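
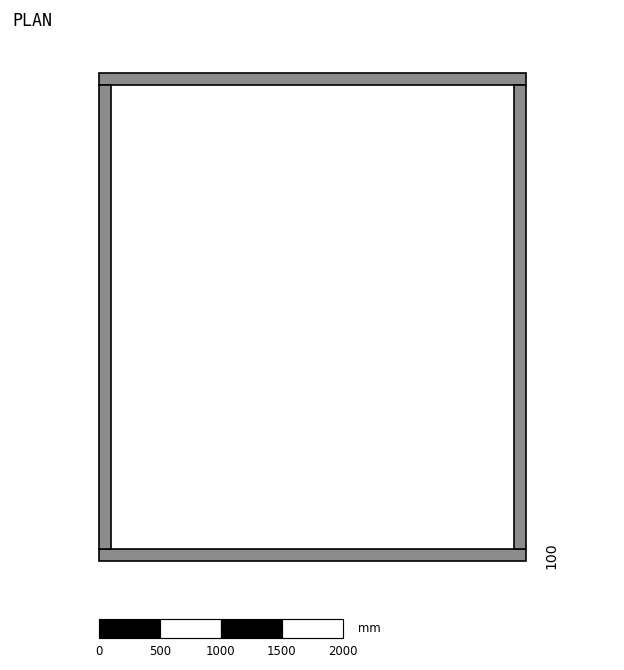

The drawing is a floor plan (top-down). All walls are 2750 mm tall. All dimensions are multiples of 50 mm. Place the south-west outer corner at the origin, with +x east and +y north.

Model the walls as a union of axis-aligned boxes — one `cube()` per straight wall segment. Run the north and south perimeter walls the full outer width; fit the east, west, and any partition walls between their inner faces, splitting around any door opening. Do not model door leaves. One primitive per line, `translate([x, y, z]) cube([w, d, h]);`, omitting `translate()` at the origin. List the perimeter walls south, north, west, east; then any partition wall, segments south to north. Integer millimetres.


cube([3500, 100, 2750]);
translate([0, 3900, 0]) cube([3500, 100, 2750]);
translate([0, 100, 0]) cube([100, 3800, 2750]);
translate([3400, 100, 0]) cube([100, 3800, 2750]);


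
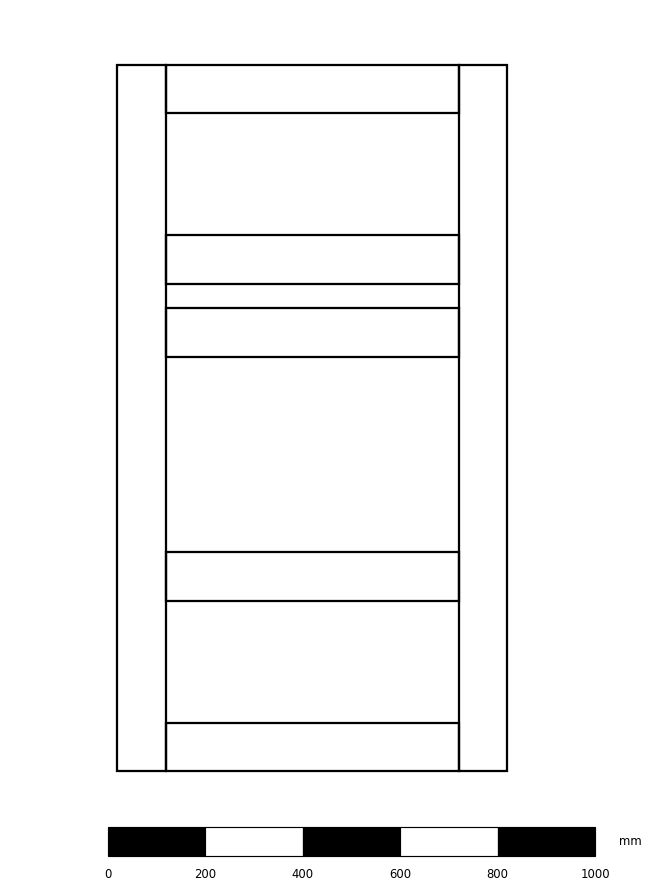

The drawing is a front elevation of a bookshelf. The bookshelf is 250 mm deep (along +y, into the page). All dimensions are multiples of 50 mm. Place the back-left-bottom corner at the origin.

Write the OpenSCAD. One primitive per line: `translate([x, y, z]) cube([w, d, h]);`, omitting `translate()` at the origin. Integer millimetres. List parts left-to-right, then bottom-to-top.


cube([100, 250, 1450]);
translate([100, 0, 0]) cube([600, 250, 100]);
translate([100, 0, 350]) cube([600, 250, 100]);
translate([100, 0, 850]) cube([600, 250, 100]);
translate([100, 0, 1000]) cube([600, 250, 100]);
translate([100, 0, 1350]) cube([600, 250, 100]);
translate([700, 0, 0]) cube([100, 250, 1450]);


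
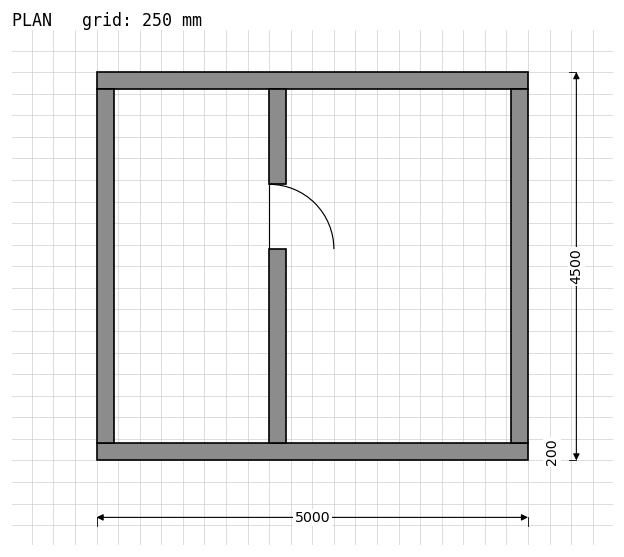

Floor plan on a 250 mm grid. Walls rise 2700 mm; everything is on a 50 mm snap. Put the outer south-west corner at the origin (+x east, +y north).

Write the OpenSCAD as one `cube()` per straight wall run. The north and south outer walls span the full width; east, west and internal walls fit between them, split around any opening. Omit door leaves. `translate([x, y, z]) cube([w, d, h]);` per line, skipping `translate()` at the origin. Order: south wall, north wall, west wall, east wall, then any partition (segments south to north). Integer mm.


cube([5000, 200, 2700]);
translate([0, 4300, 0]) cube([5000, 200, 2700]);
translate([0, 200, 0]) cube([200, 4100, 2700]);
translate([4800, 200, 0]) cube([200, 4100, 2700]);
translate([2000, 200, 0]) cube([200, 2250, 2700]);
translate([2000, 3200, 0]) cube([200, 1100, 2700]);


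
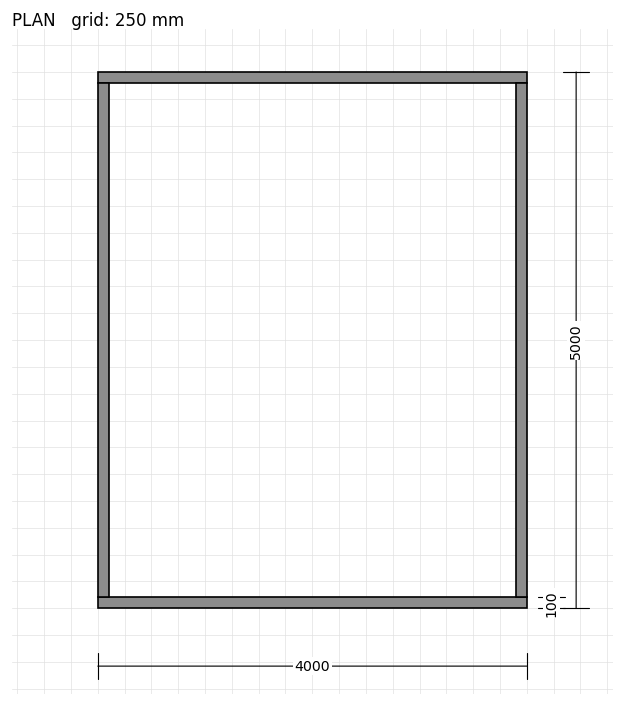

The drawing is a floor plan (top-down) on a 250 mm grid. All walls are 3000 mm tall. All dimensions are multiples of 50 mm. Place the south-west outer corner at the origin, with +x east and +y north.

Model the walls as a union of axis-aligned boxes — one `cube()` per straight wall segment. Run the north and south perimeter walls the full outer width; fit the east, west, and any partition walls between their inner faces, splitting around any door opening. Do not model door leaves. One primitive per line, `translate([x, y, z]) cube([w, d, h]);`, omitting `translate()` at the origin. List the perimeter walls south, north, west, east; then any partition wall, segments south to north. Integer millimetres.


cube([4000, 100, 3000]);
translate([0, 4900, 0]) cube([4000, 100, 3000]);
translate([0, 100, 0]) cube([100, 4800, 3000]);
translate([3900, 100, 0]) cube([100, 4800, 3000]);


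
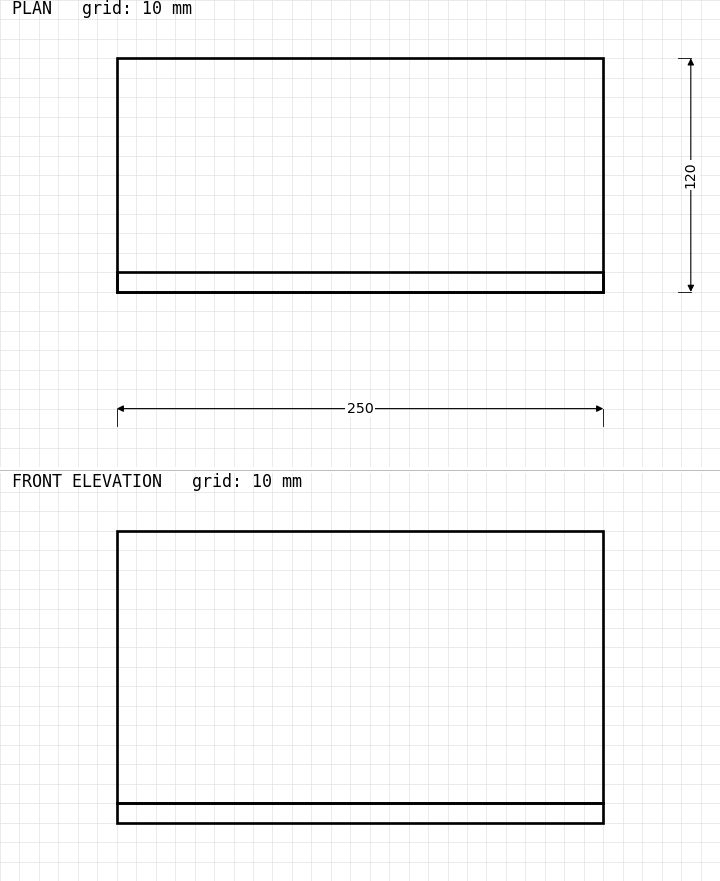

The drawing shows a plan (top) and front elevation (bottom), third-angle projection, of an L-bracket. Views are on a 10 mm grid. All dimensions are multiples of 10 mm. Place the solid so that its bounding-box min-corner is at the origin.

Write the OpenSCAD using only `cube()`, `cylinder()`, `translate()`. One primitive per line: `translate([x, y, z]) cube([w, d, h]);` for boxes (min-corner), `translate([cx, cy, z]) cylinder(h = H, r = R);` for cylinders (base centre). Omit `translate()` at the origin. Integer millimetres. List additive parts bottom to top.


cube([250, 120, 10]);
translate([0, 0, 10]) cube([250, 10, 140]);


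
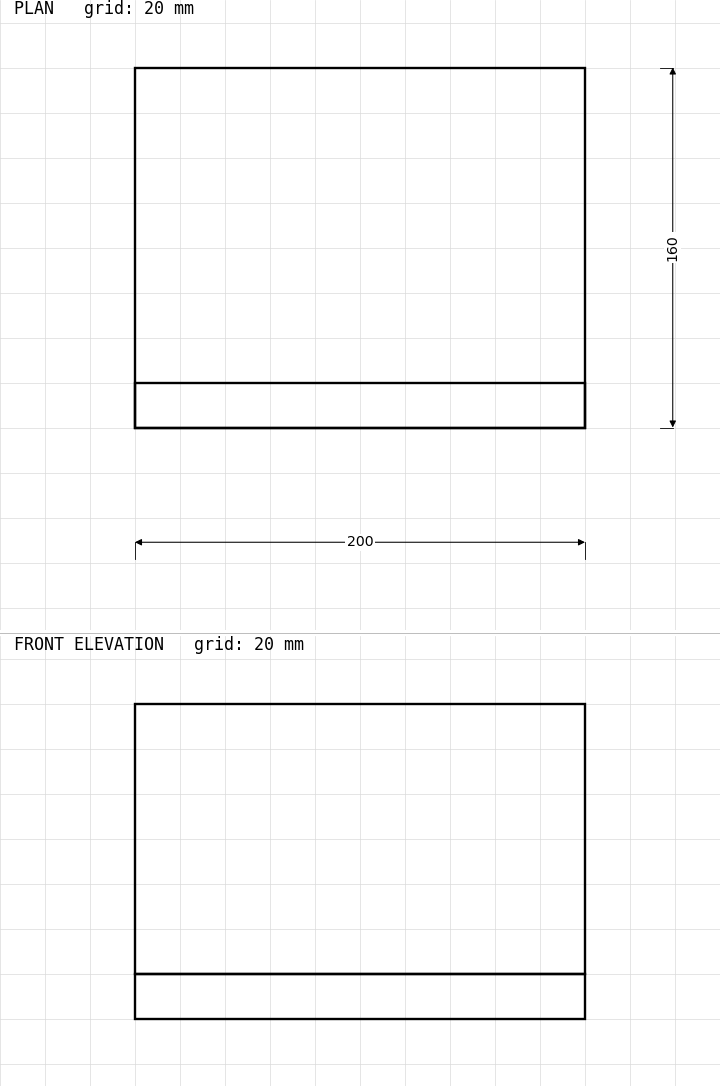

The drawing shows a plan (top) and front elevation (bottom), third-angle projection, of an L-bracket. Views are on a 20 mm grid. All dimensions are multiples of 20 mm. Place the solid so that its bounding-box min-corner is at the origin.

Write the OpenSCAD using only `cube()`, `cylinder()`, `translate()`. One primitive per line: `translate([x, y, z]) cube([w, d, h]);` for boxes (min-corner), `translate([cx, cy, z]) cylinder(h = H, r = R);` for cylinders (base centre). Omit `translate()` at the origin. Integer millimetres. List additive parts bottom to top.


cube([200, 160, 20]);
translate([0, 0, 20]) cube([200, 20, 120]);


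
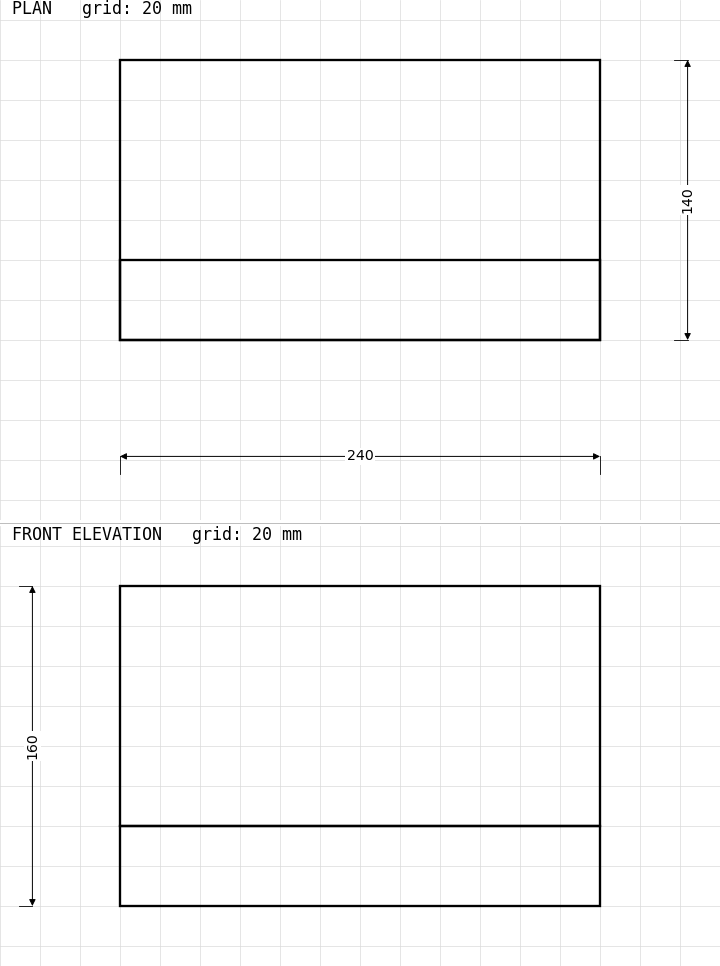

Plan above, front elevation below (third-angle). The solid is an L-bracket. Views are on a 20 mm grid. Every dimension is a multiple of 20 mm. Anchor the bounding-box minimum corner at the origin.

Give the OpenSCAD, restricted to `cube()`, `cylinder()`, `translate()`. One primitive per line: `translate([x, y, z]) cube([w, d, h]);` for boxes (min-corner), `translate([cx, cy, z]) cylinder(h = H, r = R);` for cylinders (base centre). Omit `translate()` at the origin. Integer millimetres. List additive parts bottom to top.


cube([240, 140, 40]);
translate([0, 0, 40]) cube([240, 40, 120]);


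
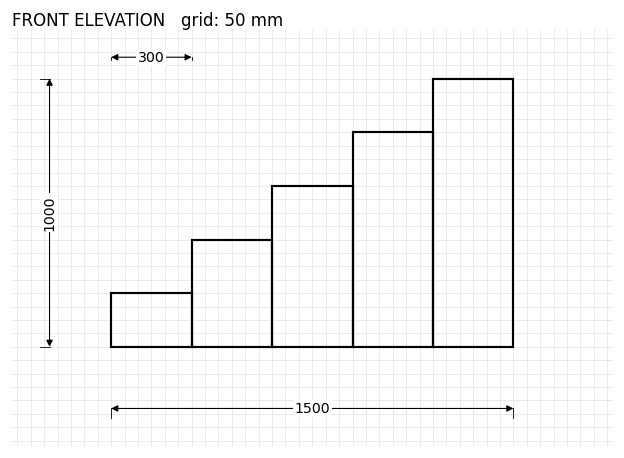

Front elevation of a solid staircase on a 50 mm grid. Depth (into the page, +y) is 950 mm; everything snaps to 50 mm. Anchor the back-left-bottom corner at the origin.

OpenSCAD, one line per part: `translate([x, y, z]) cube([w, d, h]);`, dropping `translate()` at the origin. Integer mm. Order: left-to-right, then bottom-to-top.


cube([300, 950, 200]);
translate([300, 0, 0]) cube([300, 950, 400]);
translate([600, 0, 0]) cube([300, 950, 600]);
translate([900, 0, 0]) cube([300, 950, 800]);
translate([1200, 0, 0]) cube([300, 950, 1000]);


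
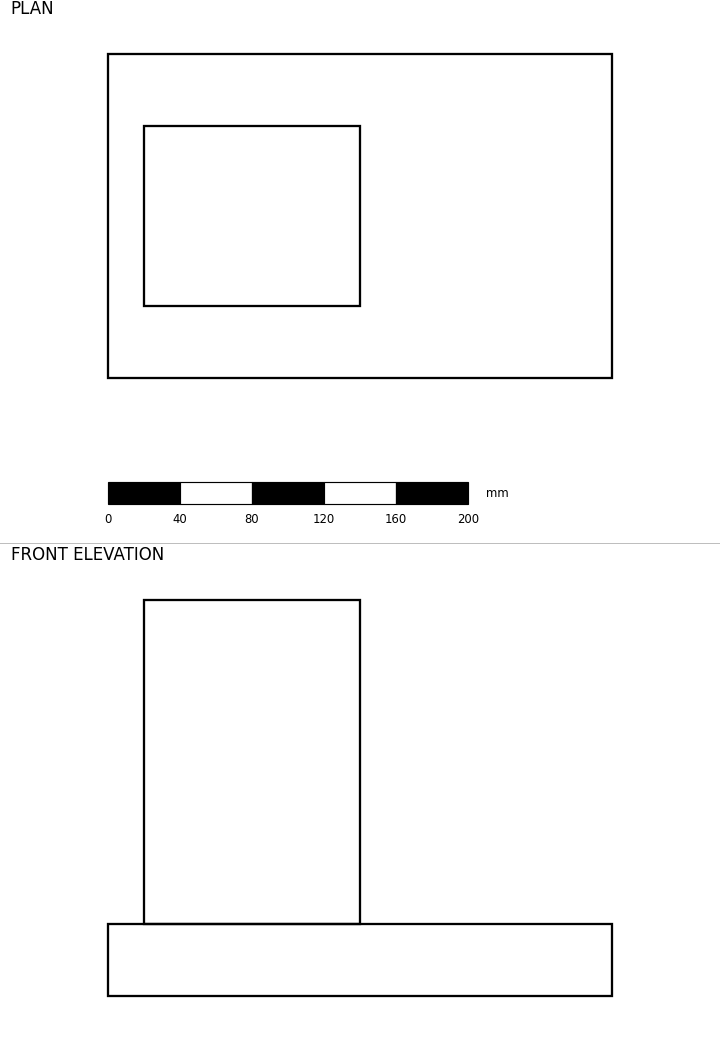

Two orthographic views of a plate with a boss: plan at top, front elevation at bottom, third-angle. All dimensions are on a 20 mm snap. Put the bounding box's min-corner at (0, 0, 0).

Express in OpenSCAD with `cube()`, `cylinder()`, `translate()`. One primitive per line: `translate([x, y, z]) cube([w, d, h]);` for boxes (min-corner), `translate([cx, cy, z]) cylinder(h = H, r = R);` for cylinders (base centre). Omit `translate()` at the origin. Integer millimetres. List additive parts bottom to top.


cube([280, 180, 40]);
translate([20, 40, 40]) cube([120, 100, 180]);


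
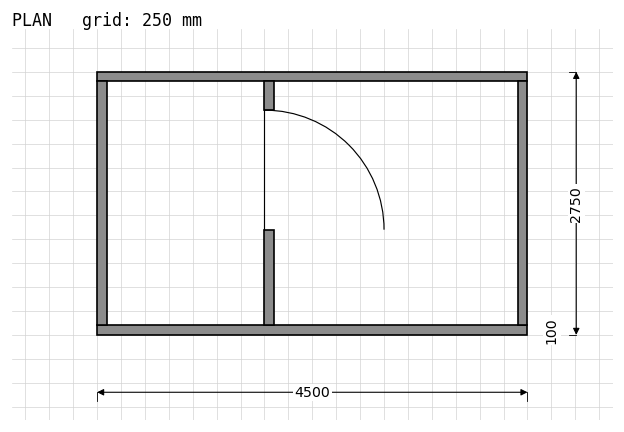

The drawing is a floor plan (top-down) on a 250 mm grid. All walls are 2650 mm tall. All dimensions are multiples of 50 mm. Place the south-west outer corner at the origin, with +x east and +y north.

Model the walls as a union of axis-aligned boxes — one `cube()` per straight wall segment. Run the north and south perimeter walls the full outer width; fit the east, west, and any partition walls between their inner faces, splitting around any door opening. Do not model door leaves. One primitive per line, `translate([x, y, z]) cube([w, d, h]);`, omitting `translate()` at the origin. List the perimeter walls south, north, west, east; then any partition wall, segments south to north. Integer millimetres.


cube([4500, 100, 2650]);
translate([0, 2650, 0]) cube([4500, 100, 2650]);
translate([0, 100, 0]) cube([100, 2550, 2650]);
translate([4400, 100, 0]) cube([100, 2550, 2650]);
translate([1750, 100, 0]) cube([100, 1000, 2650]);
translate([1750, 2350, 0]) cube([100, 300, 2650]);


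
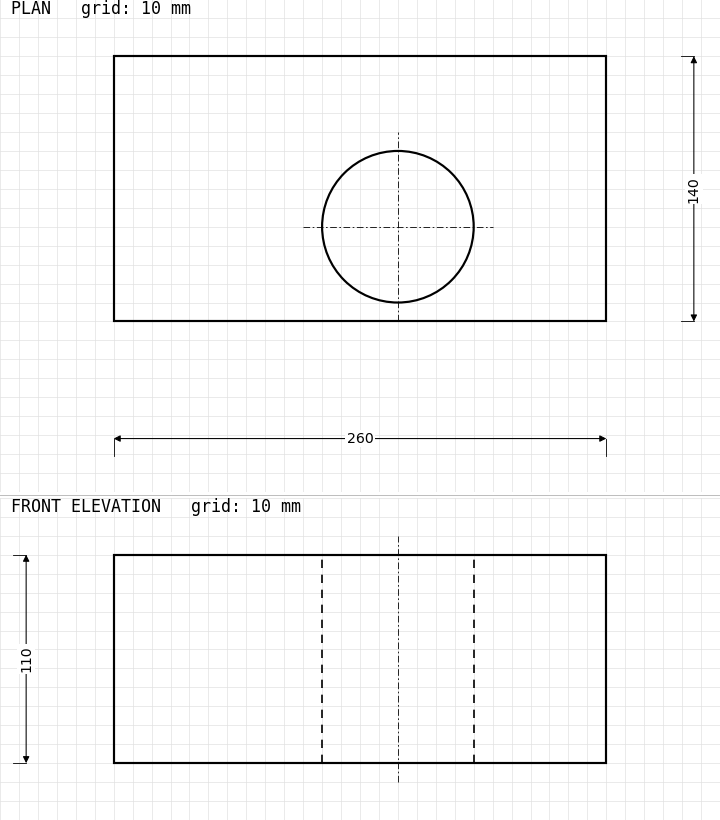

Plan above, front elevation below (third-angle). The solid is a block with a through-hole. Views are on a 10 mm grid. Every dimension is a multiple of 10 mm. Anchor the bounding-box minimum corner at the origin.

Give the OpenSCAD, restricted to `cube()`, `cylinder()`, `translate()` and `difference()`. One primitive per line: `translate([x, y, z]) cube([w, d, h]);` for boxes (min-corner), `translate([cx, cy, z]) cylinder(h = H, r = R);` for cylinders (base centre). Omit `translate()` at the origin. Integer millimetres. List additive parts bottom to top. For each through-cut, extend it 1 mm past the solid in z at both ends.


difference() {
  cube([260, 140, 110]);
  translate([150, 50, -1]) cylinder(h = 112, r = 40);
}


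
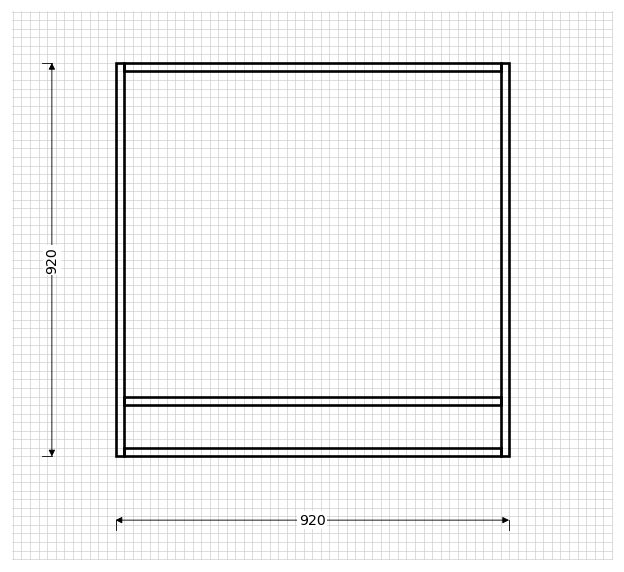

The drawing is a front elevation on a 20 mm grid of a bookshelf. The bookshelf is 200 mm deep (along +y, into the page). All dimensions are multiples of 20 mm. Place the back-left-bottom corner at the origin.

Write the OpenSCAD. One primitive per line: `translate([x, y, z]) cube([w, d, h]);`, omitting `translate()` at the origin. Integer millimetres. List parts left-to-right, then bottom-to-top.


cube([20, 200, 920]);
translate([20, 0, 0]) cube([880, 200, 20]);
translate([20, 0, 120]) cube([880, 200, 20]);
translate([20, 0, 900]) cube([880, 200, 20]);
translate([900, 0, 0]) cube([20, 200, 920]);


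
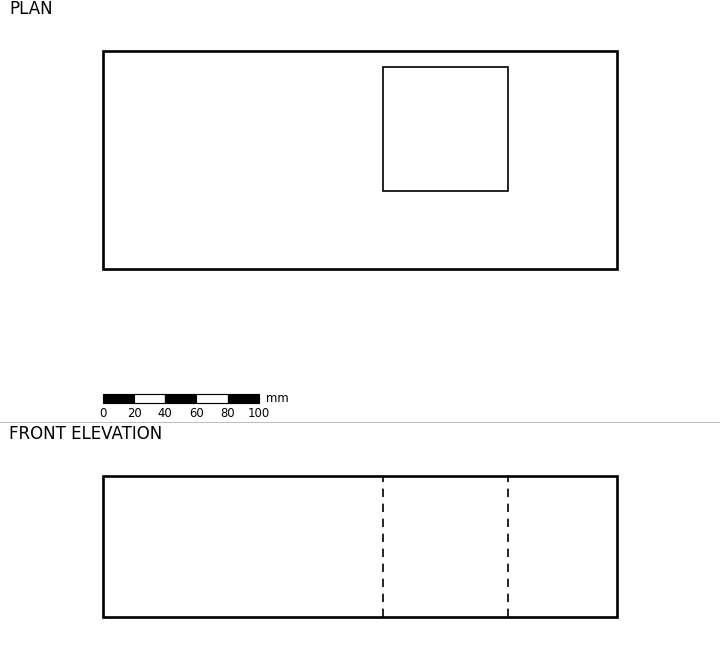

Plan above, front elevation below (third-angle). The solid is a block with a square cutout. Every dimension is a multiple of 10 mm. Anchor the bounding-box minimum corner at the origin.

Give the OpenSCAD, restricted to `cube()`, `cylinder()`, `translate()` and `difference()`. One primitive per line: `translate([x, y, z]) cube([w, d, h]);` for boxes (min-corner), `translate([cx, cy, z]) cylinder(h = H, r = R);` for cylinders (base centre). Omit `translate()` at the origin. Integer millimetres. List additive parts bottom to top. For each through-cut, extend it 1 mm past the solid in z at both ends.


difference() {
  cube([330, 140, 90]);
  translate([180, 50, -1]) cube([80, 80, 92]);
}


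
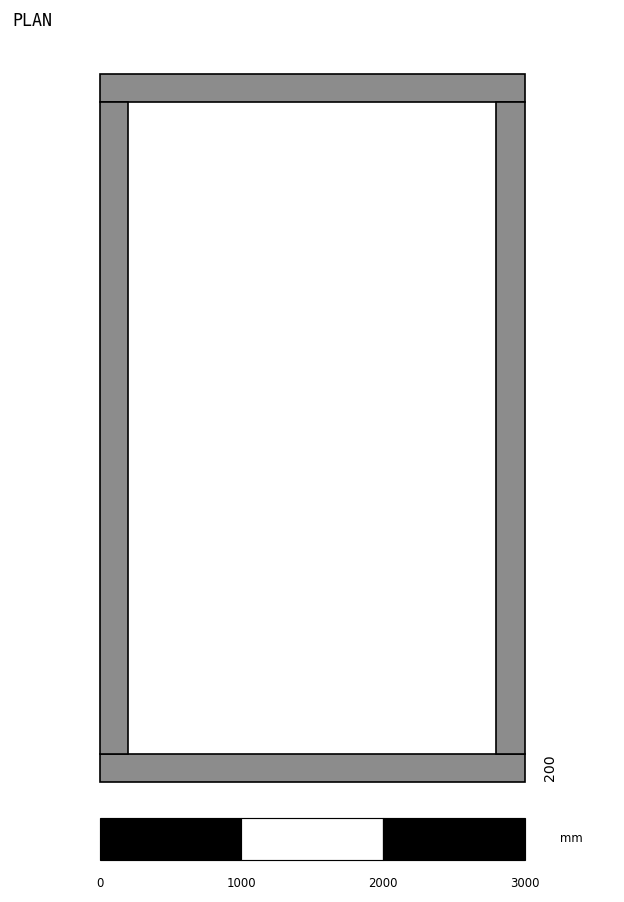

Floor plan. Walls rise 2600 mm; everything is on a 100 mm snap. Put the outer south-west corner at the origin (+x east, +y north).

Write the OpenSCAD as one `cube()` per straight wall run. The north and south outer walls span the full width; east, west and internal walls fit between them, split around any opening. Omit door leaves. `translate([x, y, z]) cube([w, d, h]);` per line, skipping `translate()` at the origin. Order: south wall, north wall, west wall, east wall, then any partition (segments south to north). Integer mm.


cube([3000, 200, 2600]);
translate([0, 4800, 0]) cube([3000, 200, 2600]);
translate([0, 200, 0]) cube([200, 4600, 2600]);
translate([2800, 200, 0]) cube([200, 4600, 2600]);


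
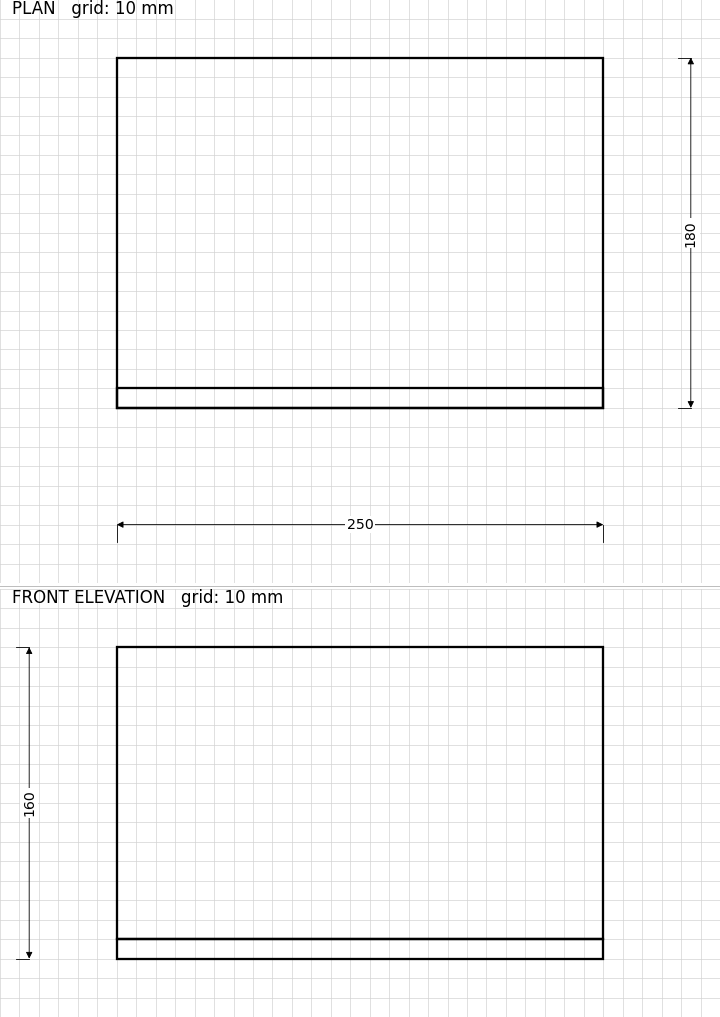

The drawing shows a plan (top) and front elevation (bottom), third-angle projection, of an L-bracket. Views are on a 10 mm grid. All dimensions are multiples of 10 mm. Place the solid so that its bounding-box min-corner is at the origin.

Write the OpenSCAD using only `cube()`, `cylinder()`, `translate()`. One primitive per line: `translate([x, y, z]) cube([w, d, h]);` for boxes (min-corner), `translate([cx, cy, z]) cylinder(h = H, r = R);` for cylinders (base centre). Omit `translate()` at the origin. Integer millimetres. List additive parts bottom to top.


cube([250, 180, 10]);
translate([0, 0, 10]) cube([250, 10, 150]);


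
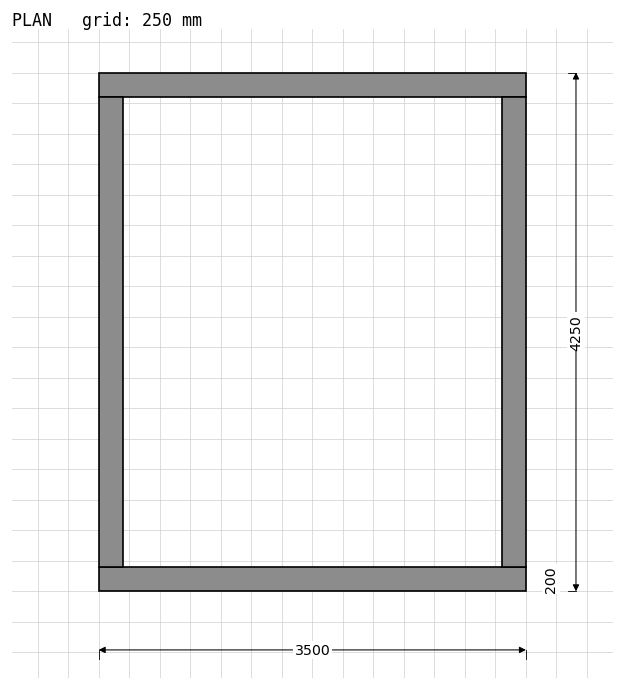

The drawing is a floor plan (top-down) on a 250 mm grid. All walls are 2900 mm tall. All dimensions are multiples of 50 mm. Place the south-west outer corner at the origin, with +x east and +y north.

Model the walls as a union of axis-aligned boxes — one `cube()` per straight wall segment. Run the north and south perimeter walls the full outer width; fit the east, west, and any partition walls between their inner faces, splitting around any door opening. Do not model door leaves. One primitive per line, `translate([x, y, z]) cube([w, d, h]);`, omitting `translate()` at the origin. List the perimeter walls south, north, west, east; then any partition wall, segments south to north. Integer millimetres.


cube([3500, 200, 2900]);
translate([0, 4050, 0]) cube([3500, 200, 2900]);
translate([0, 200, 0]) cube([200, 3850, 2900]);
translate([3300, 200, 0]) cube([200, 3850, 2900]);


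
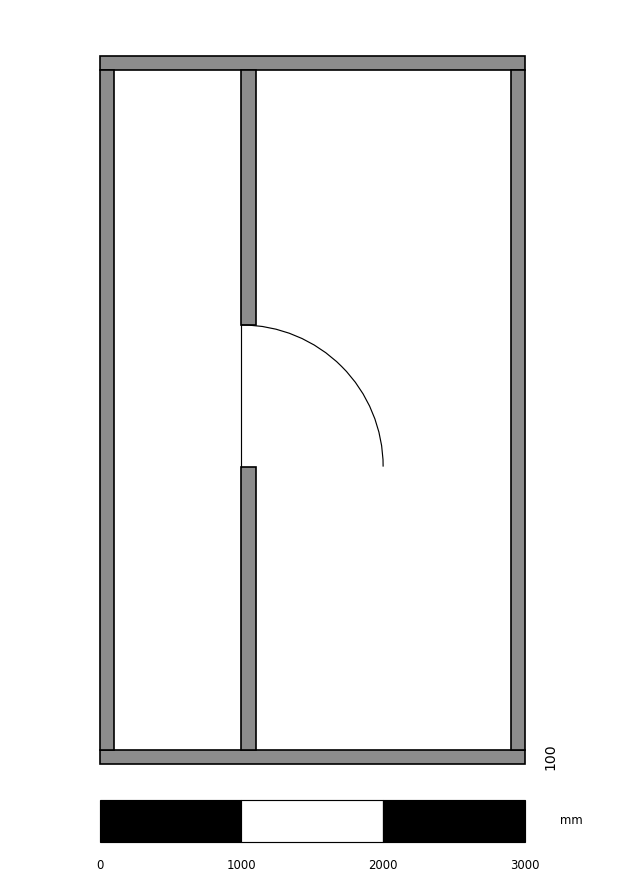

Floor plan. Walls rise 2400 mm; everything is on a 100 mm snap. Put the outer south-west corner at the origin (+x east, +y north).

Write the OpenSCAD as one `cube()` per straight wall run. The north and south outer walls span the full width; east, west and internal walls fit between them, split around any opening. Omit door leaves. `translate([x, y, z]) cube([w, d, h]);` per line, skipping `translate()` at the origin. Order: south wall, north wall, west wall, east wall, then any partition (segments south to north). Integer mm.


cube([3000, 100, 2400]);
translate([0, 4900, 0]) cube([3000, 100, 2400]);
translate([0, 100, 0]) cube([100, 4800, 2400]);
translate([2900, 100, 0]) cube([100, 4800, 2400]);
translate([1000, 100, 0]) cube([100, 2000, 2400]);
translate([1000, 3100, 0]) cube([100, 1800, 2400]);


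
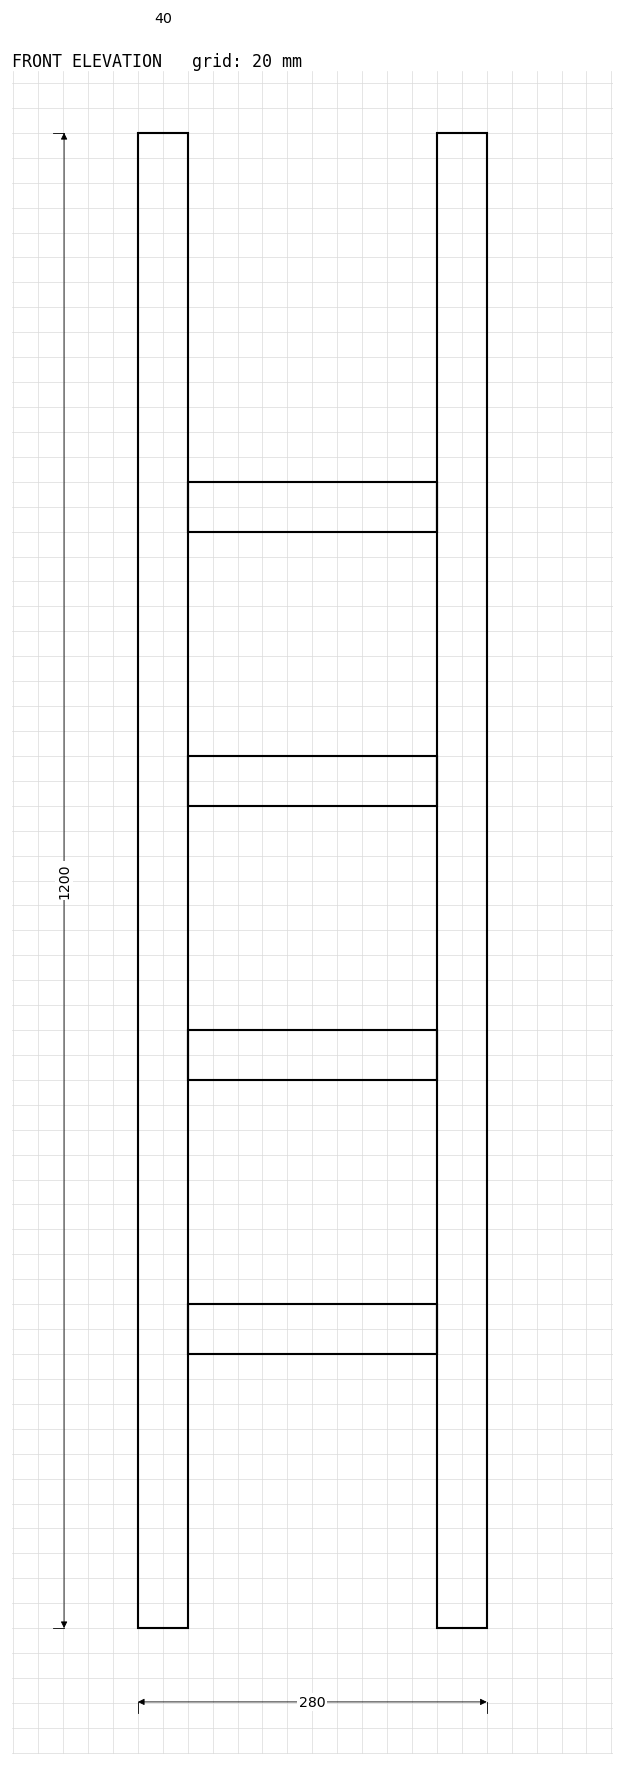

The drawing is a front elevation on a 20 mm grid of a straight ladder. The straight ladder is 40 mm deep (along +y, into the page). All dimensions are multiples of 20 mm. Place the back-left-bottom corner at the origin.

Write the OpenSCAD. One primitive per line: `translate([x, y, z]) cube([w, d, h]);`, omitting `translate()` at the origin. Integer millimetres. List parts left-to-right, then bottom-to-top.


cube([40, 40, 1200]);
translate([40, 0, 220]) cube([200, 40, 40]);
translate([40, 0, 440]) cube([200, 40, 40]);
translate([40, 0, 660]) cube([200, 40, 40]);
translate([40, 0, 880]) cube([200, 40, 40]);
translate([240, 0, 0]) cube([40, 40, 1200]);


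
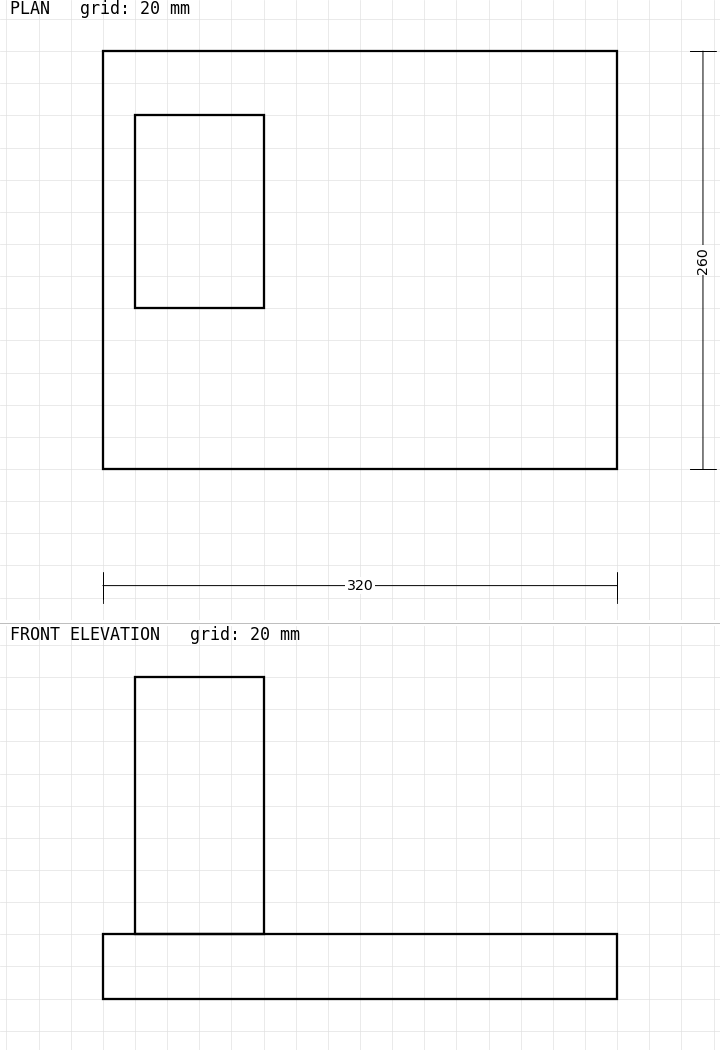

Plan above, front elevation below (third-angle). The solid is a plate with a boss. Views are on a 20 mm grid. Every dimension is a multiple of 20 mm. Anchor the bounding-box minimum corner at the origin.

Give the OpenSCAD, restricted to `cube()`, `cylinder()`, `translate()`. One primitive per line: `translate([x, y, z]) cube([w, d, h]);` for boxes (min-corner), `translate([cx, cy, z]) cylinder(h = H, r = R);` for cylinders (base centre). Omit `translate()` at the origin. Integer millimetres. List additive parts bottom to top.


cube([320, 260, 40]);
translate([20, 100, 40]) cube([80, 120, 160]);


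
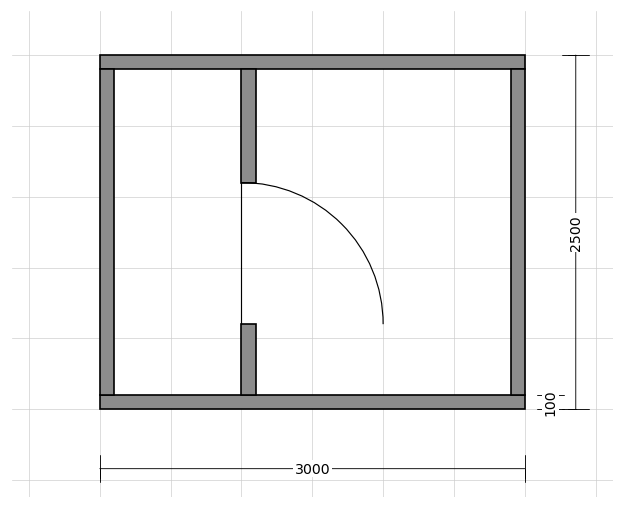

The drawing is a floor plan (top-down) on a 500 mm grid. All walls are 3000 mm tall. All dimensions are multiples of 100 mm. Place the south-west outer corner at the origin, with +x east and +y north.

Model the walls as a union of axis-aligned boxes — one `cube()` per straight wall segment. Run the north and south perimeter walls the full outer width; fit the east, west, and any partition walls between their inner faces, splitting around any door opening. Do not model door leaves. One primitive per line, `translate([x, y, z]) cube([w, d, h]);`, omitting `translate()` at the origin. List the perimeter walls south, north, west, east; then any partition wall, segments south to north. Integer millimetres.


cube([3000, 100, 3000]);
translate([0, 2400, 0]) cube([3000, 100, 3000]);
translate([0, 100, 0]) cube([100, 2300, 3000]);
translate([2900, 100, 0]) cube([100, 2300, 3000]);
translate([1000, 100, 0]) cube([100, 500, 3000]);
translate([1000, 1600, 0]) cube([100, 800, 3000]);


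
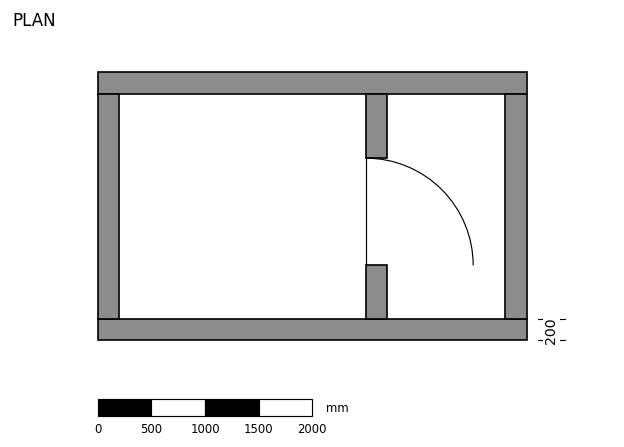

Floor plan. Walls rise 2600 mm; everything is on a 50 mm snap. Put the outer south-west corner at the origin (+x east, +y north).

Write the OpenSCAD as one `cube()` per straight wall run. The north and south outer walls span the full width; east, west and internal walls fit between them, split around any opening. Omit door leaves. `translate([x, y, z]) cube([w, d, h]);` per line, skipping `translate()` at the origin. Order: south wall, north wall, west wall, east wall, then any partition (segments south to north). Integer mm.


cube([4000, 200, 2600]);
translate([0, 2300, 0]) cube([4000, 200, 2600]);
translate([0, 200, 0]) cube([200, 2100, 2600]);
translate([3800, 200, 0]) cube([200, 2100, 2600]);
translate([2500, 200, 0]) cube([200, 500, 2600]);
translate([2500, 1700, 0]) cube([200, 600, 2600]);


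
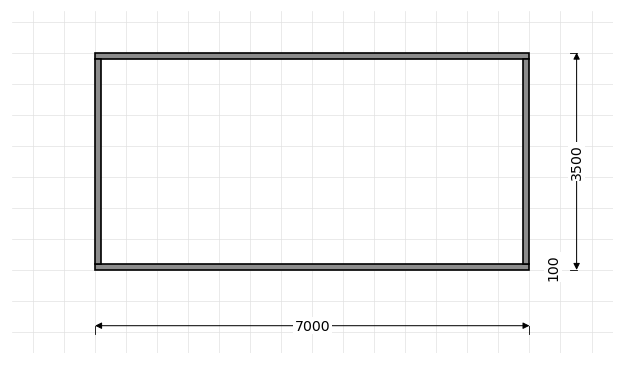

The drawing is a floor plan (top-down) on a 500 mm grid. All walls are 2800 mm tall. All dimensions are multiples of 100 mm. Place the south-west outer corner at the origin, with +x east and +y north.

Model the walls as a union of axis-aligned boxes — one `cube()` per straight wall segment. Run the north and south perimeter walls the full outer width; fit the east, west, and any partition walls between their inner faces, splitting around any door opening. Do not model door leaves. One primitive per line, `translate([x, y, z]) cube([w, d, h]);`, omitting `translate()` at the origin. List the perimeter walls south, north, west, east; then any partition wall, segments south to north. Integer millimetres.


cube([7000, 100, 2800]);
translate([0, 3400, 0]) cube([7000, 100, 2800]);
translate([0, 100, 0]) cube([100, 3300, 2800]);
translate([6900, 100, 0]) cube([100, 3300, 2800]);


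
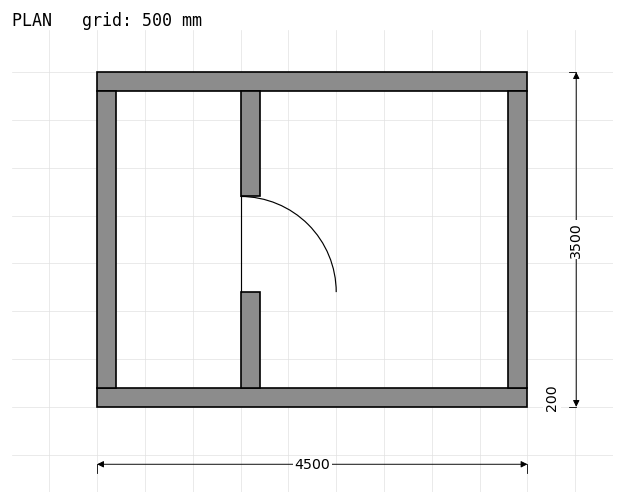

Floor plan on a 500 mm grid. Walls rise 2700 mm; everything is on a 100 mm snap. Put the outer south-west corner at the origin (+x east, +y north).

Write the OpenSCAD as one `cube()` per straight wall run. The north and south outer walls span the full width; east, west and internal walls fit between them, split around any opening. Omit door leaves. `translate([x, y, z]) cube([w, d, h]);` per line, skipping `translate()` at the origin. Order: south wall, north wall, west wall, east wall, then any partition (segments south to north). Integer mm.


cube([4500, 200, 2700]);
translate([0, 3300, 0]) cube([4500, 200, 2700]);
translate([0, 200, 0]) cube([200, 3100, 2700]);
translate([4300, 200, 0]) cube([200, 3100, 2700]);
translate([1500, 200, 0]) cube([200, 1000, 2700]);
translate([1500, 2200, 0]) cube([200, 1100, 2700]);


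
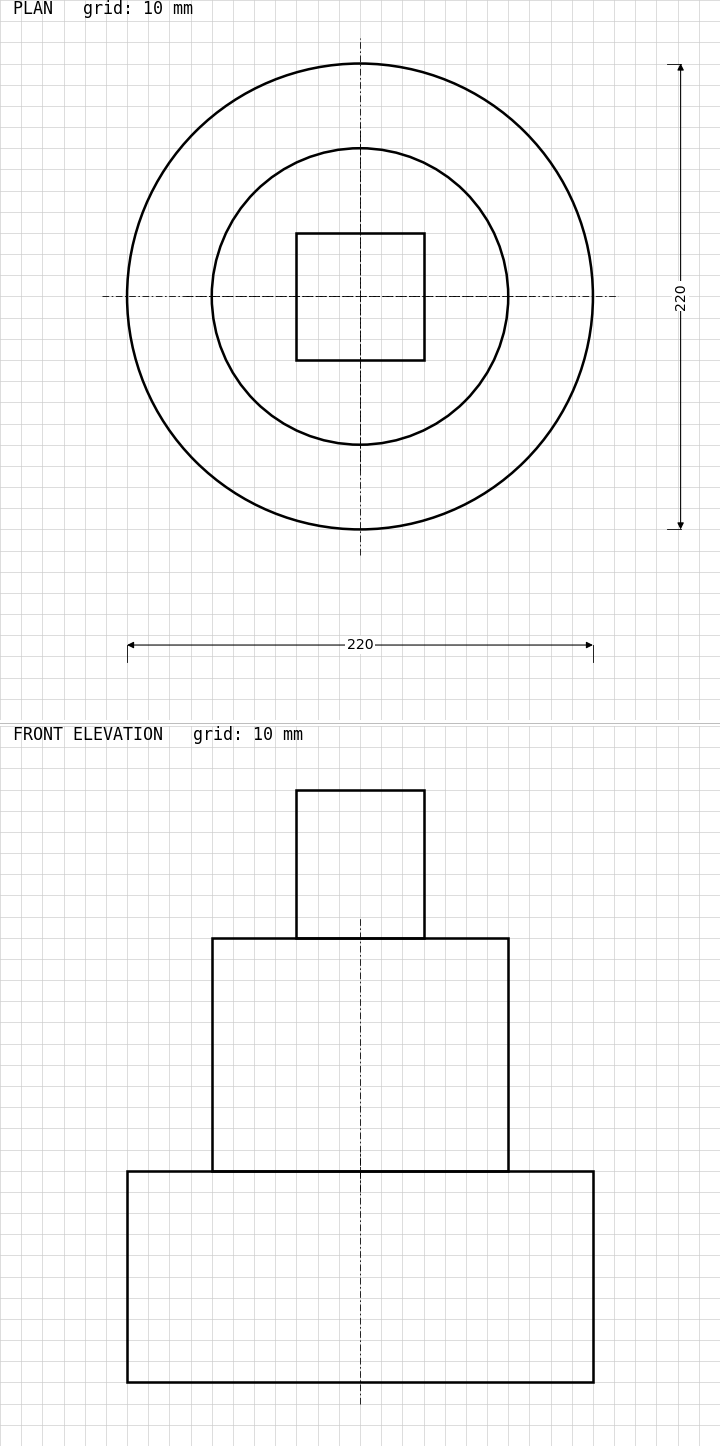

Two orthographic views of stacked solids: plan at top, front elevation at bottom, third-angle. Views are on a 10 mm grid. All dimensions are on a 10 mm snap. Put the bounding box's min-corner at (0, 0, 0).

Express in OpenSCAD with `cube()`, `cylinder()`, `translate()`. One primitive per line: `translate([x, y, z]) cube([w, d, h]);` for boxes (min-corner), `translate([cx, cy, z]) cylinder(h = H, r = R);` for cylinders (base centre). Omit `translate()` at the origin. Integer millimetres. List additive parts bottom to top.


translate([110, 110, 0]) cylinder(h = 100, r = 110);
translate([110, 110, 100]) cylinder(h = 110, r = 70);
translate([80, 80, 210]) cube([60, 60, 70]);


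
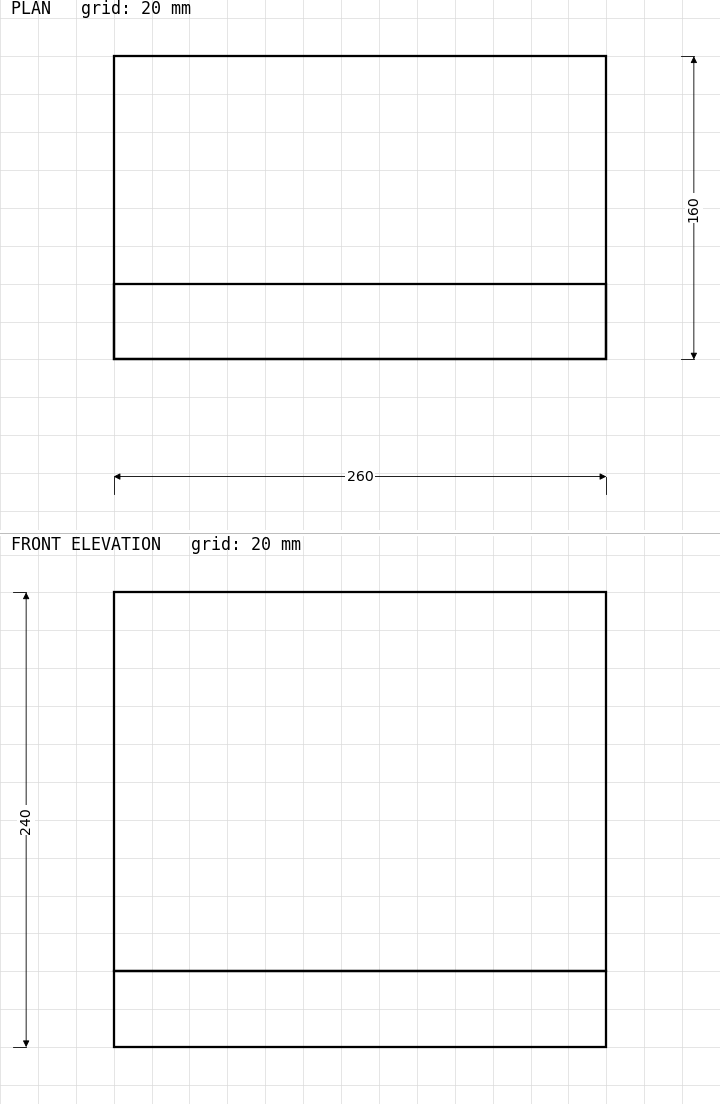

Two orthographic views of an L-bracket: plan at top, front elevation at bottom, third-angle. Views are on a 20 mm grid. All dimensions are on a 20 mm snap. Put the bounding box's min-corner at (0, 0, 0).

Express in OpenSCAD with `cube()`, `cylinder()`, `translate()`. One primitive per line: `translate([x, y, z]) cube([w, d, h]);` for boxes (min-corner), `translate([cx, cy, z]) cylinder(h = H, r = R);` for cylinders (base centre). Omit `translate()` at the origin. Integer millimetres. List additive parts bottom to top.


cube([260, 160, 40]);
translate([0, 0, 40]) cube([260, 40, 200]);


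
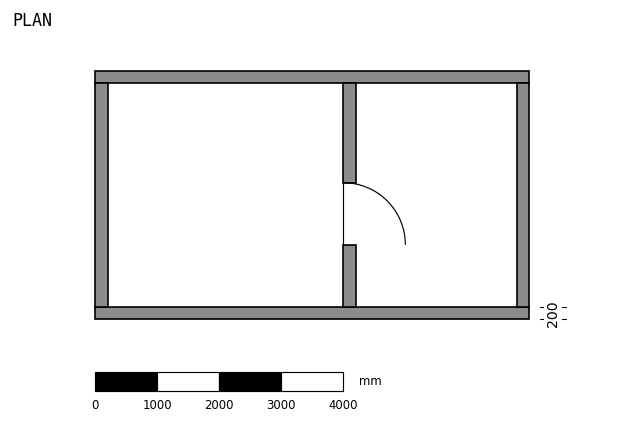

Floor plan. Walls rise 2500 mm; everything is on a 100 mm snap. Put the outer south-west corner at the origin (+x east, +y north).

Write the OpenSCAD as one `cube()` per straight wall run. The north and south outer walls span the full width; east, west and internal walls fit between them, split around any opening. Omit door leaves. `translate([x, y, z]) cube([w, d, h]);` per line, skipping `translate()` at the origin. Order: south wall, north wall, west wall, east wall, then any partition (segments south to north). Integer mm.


cube([7000, 200, 2500]);
translate([0, 3800, 0]) cube([7000, 200, 2500]);
translate([0, 200, 0]) cube([200, 3600, 2500]);
translate([6800, 200, 0]) cube([200, 3600, 2500]);
translate([4000, 200, 0]) cube([200, 1000, 2500]);
translate([4000, 2200, 0]) cube([200, 1600, 2500]);


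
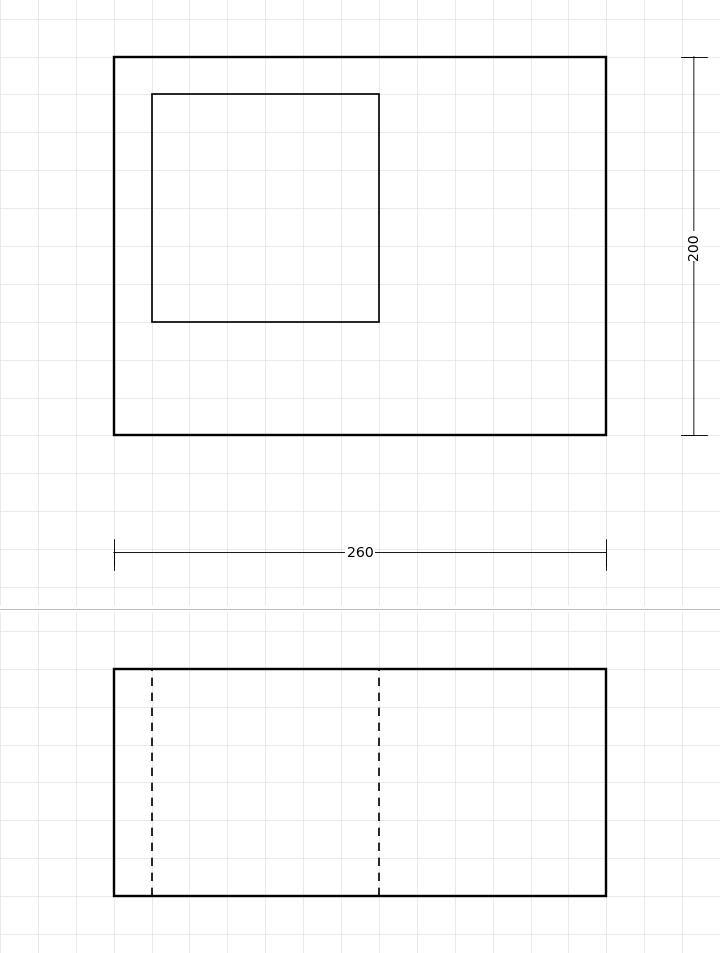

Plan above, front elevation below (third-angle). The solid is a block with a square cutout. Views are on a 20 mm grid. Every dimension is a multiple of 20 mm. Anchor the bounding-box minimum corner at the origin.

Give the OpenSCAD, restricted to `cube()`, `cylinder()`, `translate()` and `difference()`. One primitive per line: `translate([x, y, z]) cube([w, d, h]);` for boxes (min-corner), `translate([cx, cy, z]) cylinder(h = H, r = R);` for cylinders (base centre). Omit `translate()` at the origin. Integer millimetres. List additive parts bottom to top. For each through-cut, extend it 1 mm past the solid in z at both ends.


difference() {
  cube([260, 200, 120]);
  translate([20, 60, -1]) cube([120, 120, 122]);
}


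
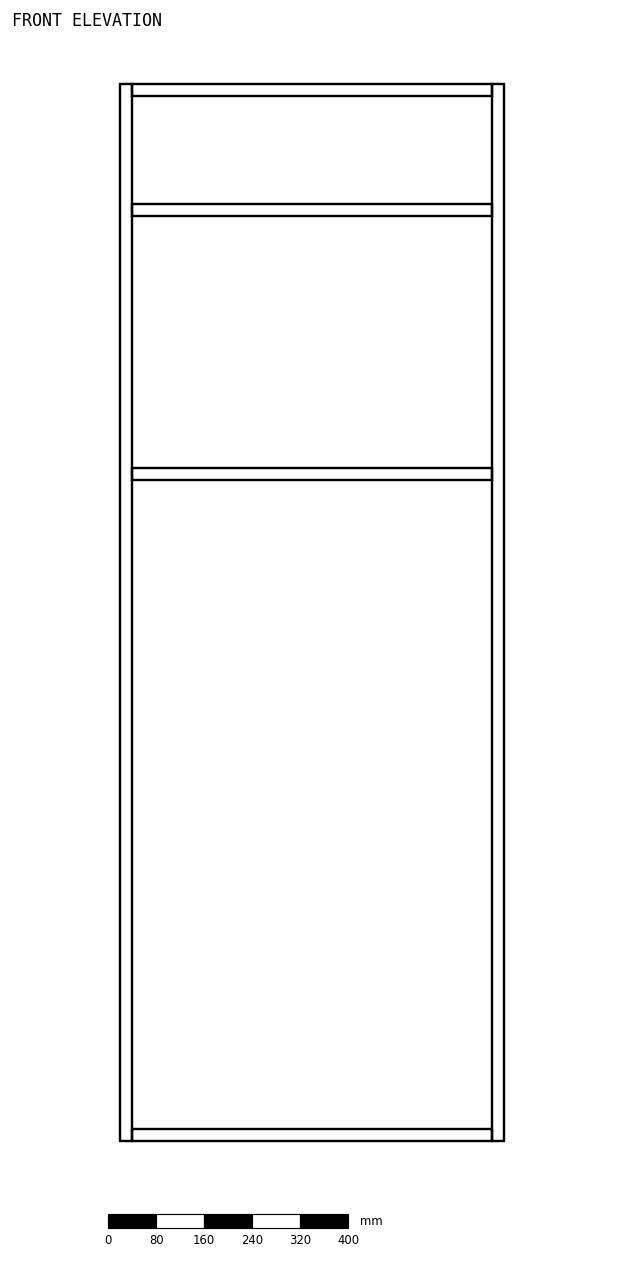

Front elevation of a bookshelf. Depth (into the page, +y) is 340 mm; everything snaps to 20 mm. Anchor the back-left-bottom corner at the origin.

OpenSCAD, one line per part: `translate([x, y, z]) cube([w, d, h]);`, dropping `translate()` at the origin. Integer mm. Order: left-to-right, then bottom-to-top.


cube([20, 340, 1760]);
translate([20, 0, 0]) cube([600, 340, 20]);
translate([20, 0, 1100]) cube([600, 340, 20]);
translate([20, 0, 1540]) cube([600, 340, 20]);
translate([20, 0, 1740]) cube([600, 340, 20]);
translate([620, 0, 0]) cube([20, 340, 1760]);


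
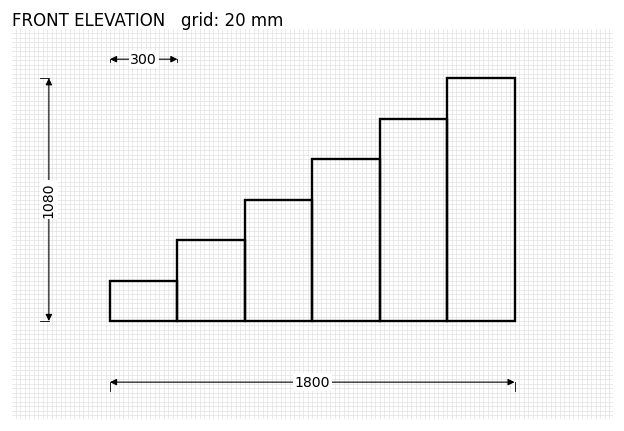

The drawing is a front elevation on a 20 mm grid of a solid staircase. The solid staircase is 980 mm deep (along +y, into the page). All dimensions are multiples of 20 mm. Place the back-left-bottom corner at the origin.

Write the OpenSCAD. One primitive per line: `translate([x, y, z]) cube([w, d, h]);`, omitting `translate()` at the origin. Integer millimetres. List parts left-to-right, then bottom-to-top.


cube([300, 980, 180]);
translate([300, 0, 0]) cube([300, 980, 360]);
translate([600, 0, 0]) cube([300, 980, 540]);
translate([900, 0, 0]) cube([300, 980, 720]);
translate([1200, 0, 0]) cube([300, 980, 900]);
translate([1500, 0, 0]) cube([300, 980, 1080]);


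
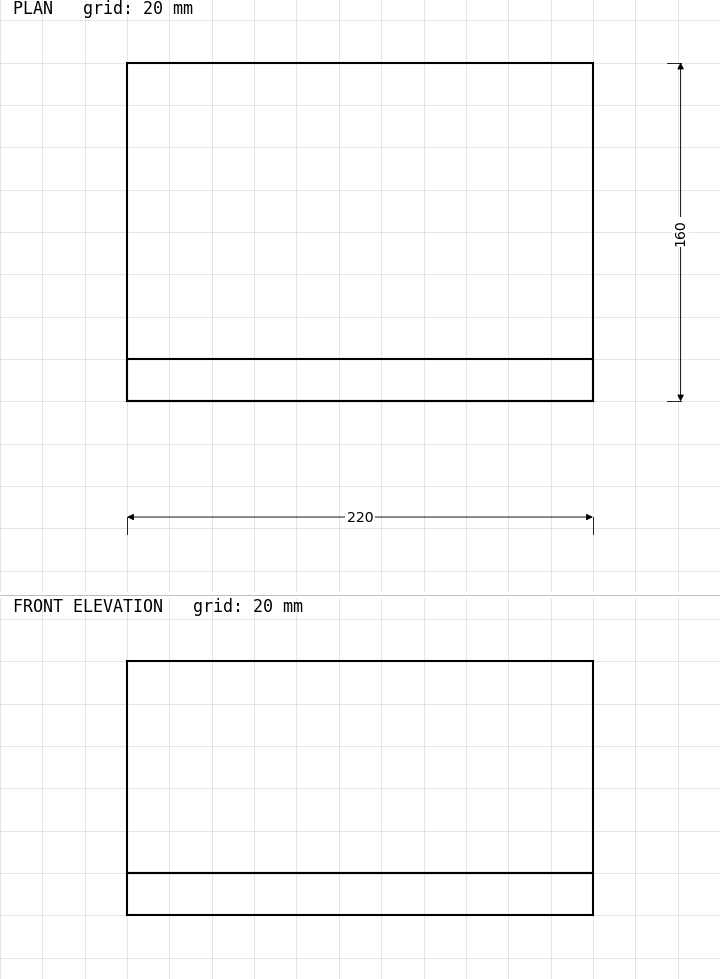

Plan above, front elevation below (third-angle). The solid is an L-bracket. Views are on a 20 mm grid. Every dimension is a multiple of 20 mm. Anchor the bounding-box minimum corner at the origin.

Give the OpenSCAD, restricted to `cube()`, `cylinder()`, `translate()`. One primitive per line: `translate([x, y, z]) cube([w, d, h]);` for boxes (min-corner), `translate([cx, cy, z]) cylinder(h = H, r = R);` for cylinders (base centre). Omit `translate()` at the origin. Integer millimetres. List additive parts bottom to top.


cube([220, 160, 20]);
translate([0, 0, 20]) cube([220, 20, 100]);


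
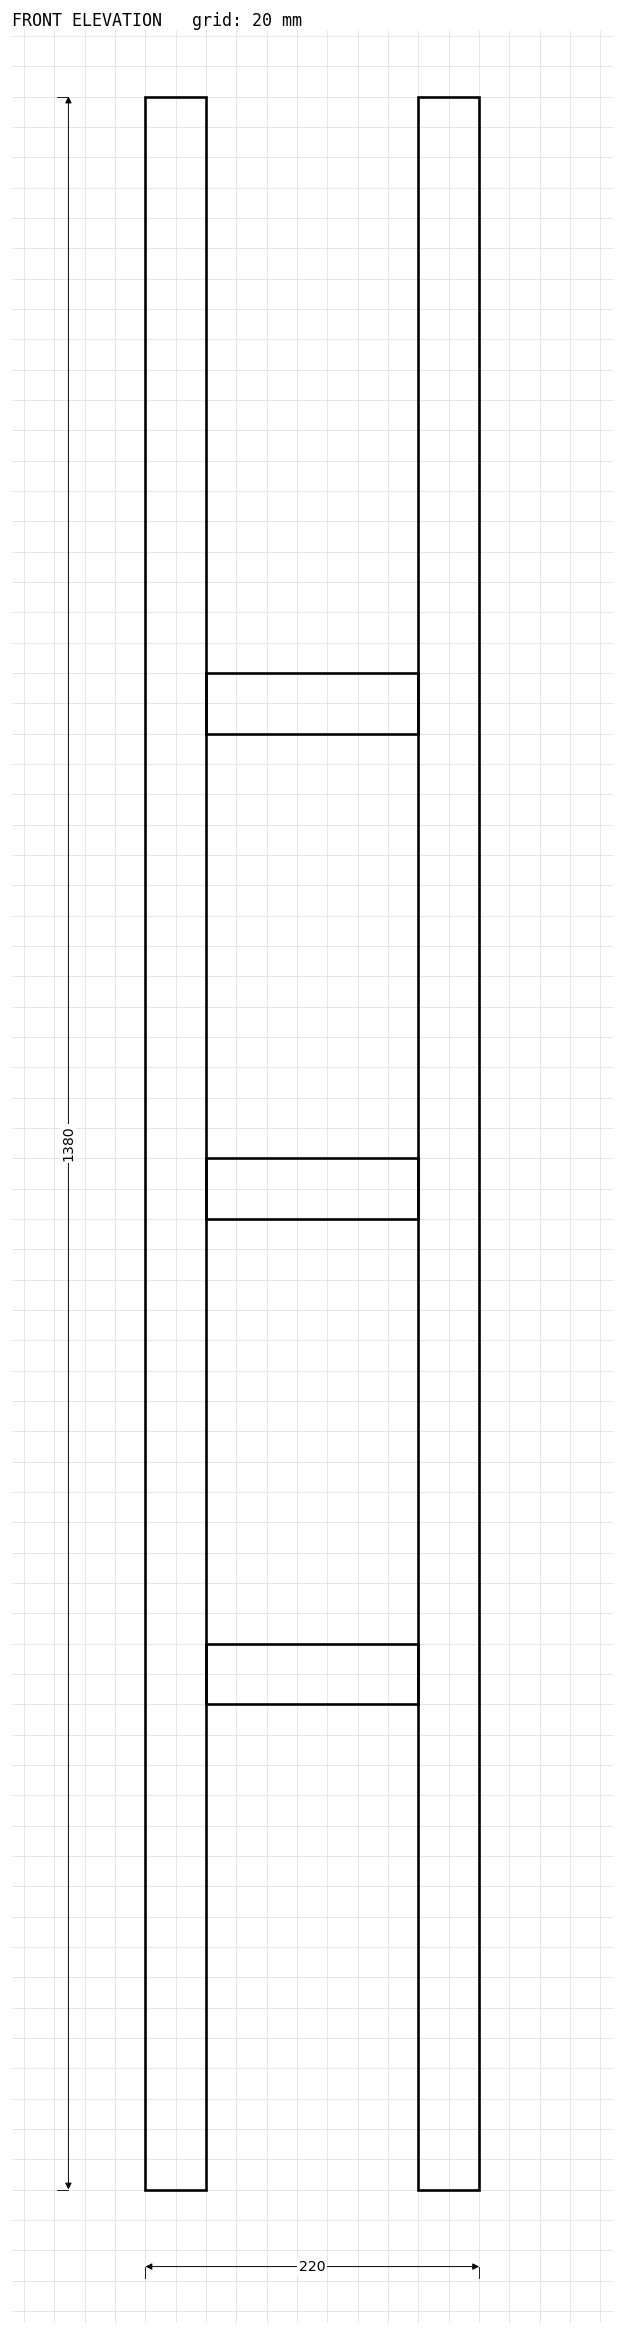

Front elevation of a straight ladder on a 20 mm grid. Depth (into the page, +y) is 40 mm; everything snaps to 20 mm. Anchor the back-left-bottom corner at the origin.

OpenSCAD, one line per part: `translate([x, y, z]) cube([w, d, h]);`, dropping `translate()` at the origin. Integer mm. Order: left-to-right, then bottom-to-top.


cube([40, 40, 1380]);
translate([40, 0, 320]) cube([140, 40, 40]);
translate([40, 0, 640]) cube([140, 40, 40]);
translate([40, 0, 960]) cube([140, 40, 40]);
translate([180, 0, 0]) cube([40, 40, 1380]);


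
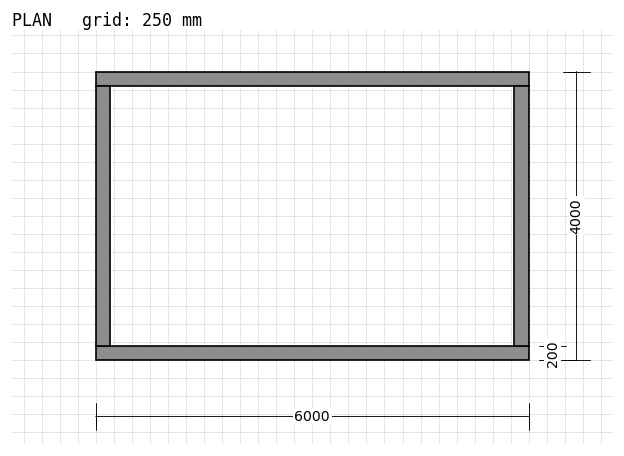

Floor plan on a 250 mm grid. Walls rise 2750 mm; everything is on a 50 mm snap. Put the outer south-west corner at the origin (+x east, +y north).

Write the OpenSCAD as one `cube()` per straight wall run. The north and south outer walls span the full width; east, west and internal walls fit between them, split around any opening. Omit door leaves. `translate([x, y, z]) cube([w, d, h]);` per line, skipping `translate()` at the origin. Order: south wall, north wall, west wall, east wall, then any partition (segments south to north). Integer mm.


cube([6000, 200, 2750]);
translate([0, 3800, 0]) cube([6000, 200, 2750]);
translate([0, 200, 0]) cube([200, 3600, 2750]);
translate([5800, 200, 0]) cube([200, 3600, 2750]);


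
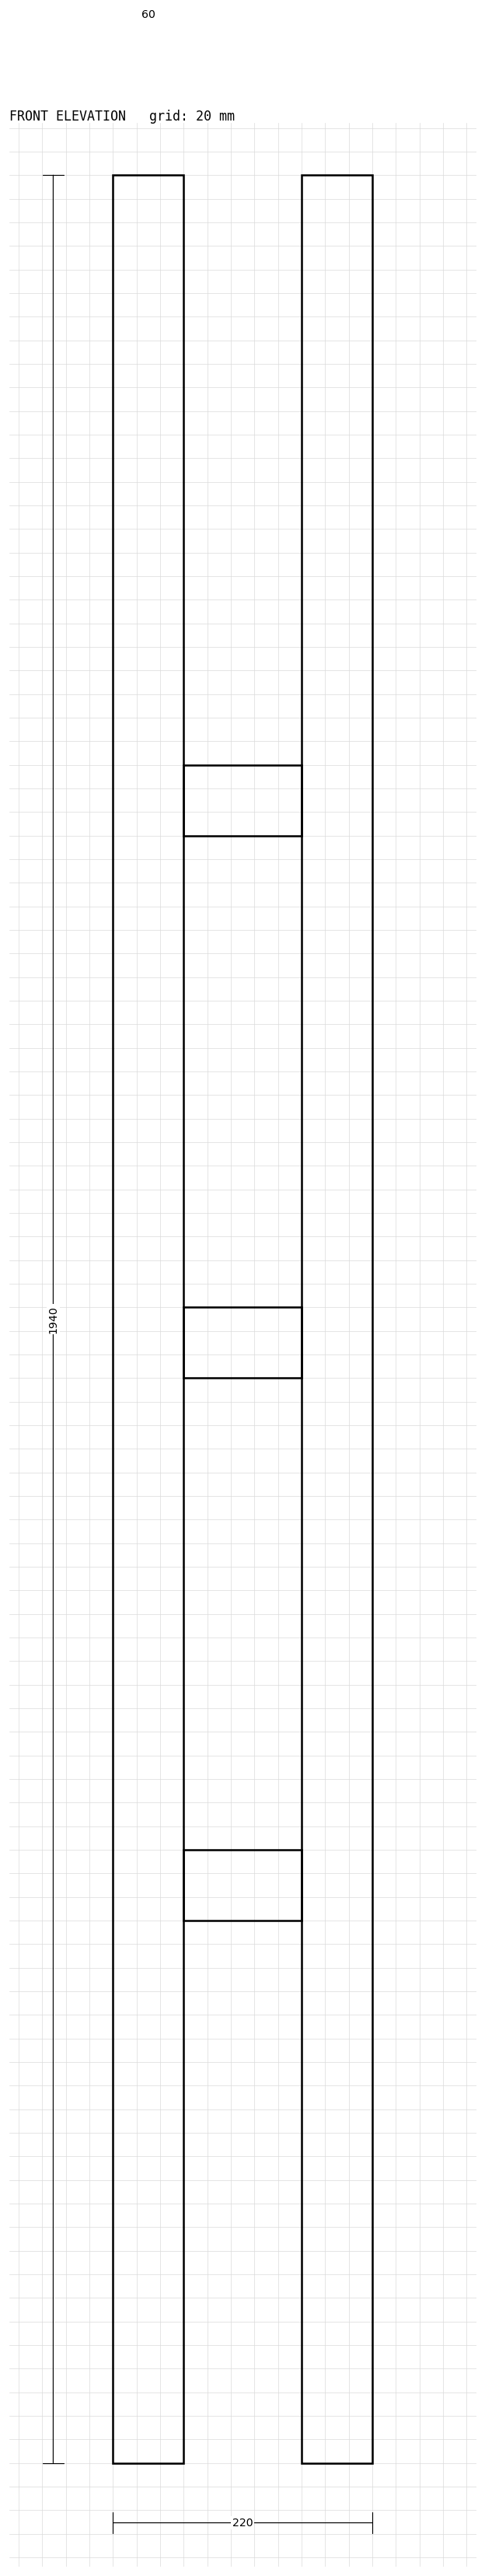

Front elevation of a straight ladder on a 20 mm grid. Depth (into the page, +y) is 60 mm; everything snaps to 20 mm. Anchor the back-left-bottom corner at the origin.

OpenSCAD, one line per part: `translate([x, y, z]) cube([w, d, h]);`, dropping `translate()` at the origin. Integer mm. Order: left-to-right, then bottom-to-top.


cube([60, 60, 1940]);
translate([60, 0, 460]) cube([100, 60, 60]);
translate([60, 0, 920]) cube([100, 60, 60]);
translate([60, 0, 1380]) cube([100, 60, 60]);
translate([160, 0, 0]) cube([60, 60, 1940]);


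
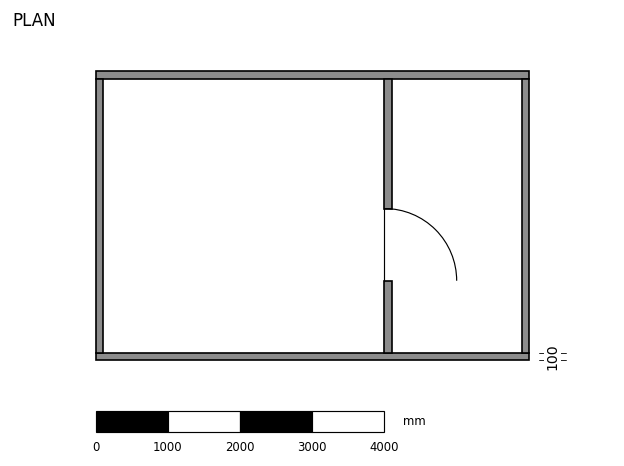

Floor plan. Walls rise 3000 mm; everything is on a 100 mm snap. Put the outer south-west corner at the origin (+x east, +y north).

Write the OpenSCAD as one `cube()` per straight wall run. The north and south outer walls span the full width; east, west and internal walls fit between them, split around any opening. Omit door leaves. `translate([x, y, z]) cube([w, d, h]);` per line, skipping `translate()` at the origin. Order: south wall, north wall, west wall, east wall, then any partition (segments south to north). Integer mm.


cube([6000, 100, 3000]);
translate([0, 3900, 0]) cube([6000, 100, 3000]);
translate([0, 100, 0]) cube([100, 3800, 3000]);
translate([5900, 100, 0]) cube([100, 3800, 3000]);
translate([4000, 100, 0]) cube([100, 1000, 3000]);
translate([4000, 2100, 0]) cube([100, 1800, 3000]);


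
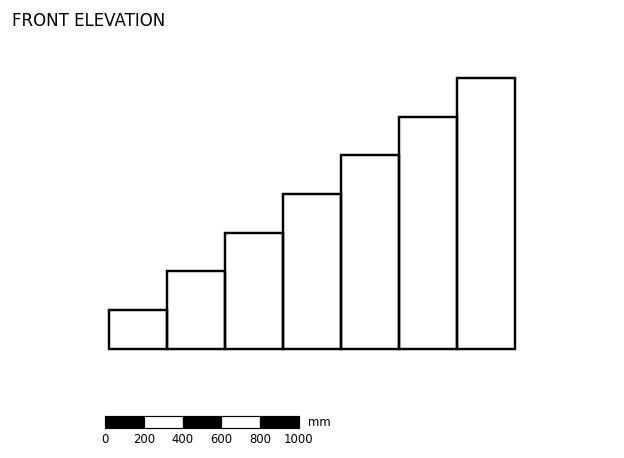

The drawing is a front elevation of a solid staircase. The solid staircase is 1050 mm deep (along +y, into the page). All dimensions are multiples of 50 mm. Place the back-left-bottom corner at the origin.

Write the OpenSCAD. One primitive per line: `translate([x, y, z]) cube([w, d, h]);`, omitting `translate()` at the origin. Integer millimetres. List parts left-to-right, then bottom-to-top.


cube([300, 1050, 200]);
translate([300, 0, 0]) cube([300, 1050, 400]);
translate([600, 0, 0]) cube([300, 1050, 600]);
translate([900, 0, 0]) cube([300, 1050, 800]);
translate([1200, 0, 0]) cube([300, 1050, 1000]);
translate([1500, 0, 0]) cube([300, 1050, 1200]);
translate([1800, 0, 0]) cube([300, 1050, 1400]);


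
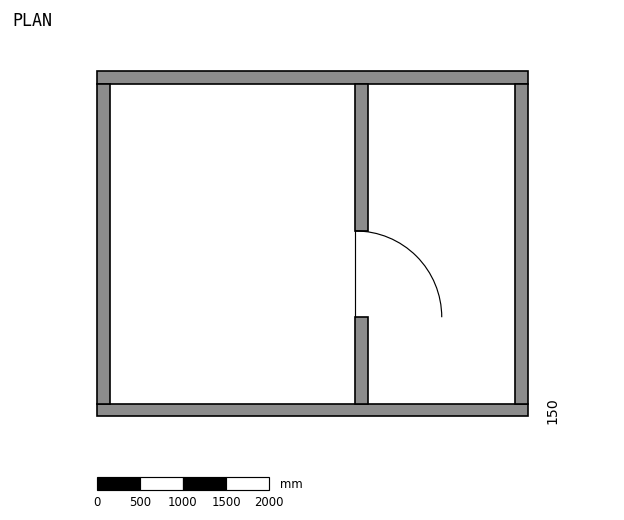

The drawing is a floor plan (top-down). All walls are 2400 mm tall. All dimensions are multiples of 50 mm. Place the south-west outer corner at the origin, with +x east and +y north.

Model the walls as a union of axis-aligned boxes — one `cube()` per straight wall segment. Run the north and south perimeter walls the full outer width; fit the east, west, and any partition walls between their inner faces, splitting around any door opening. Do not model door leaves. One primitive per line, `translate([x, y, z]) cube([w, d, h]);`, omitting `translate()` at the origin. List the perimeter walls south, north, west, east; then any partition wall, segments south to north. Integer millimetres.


cube([5000, 150, 2400]);
translate([0, 3850, 0]) cube([5000, 150, 2400]);
translate([0, 150, 0]) cube([150, 3700, 2400]);
translate([4850, 150, 0]) cube([150, 3700, 2400]);
translate([3000, 150, 0]) cube([150, 1000, 2400]);
translate([3000, 2150, 0]) cube([150, 1700, 2400]);


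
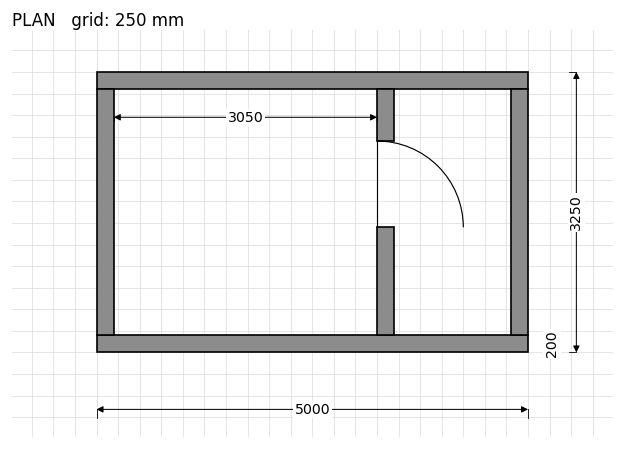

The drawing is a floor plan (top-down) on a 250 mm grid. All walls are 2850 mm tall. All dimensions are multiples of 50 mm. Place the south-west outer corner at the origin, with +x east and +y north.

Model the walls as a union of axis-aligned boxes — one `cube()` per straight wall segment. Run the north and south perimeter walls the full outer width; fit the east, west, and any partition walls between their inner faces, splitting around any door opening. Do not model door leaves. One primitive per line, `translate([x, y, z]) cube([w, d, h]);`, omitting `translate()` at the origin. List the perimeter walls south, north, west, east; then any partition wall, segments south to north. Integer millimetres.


cube([5000, 200, 2850]);
translate([0, 3050, 0]) cube([5000, 200, 2850]);
translate([0, 200, 0]) cube([200, 2850, 2850]);
translate([4800, 200, 0]) cube([200, 2850, 2850]);
translate([3250, 200, 0]) cube([200, 1250, 2850]);
translate([3250, 2450, 0]) cube([200, 600, 2850]);


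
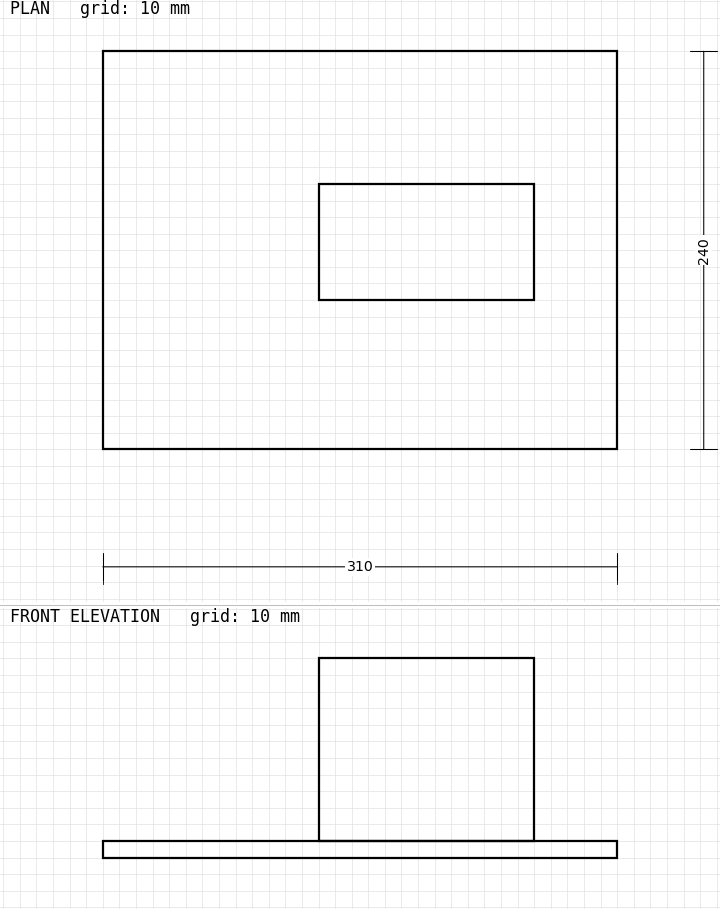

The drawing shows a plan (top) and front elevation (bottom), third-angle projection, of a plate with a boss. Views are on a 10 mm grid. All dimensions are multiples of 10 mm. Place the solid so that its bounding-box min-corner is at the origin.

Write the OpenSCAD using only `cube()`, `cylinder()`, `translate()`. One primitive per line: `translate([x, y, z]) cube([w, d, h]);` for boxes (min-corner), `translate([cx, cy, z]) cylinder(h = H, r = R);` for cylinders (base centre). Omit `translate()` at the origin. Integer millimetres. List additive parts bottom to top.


cube([310, 240, 10]);
translate([130, 90, 10]) cube([130, 70, 110]);
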